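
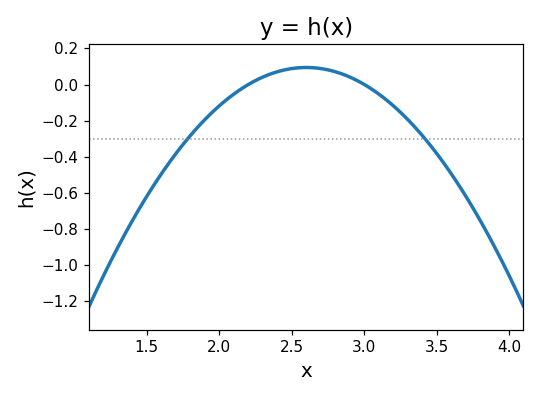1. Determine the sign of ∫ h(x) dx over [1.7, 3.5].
negative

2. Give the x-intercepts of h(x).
2.2, 3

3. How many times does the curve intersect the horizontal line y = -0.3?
2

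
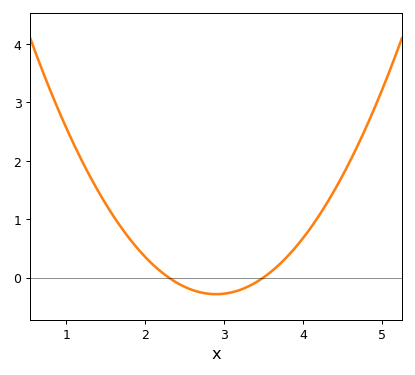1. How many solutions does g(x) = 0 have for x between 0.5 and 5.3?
2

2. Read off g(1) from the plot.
2.6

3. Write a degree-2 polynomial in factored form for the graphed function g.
y = 0.79(x - 2.3)(x - 3.5)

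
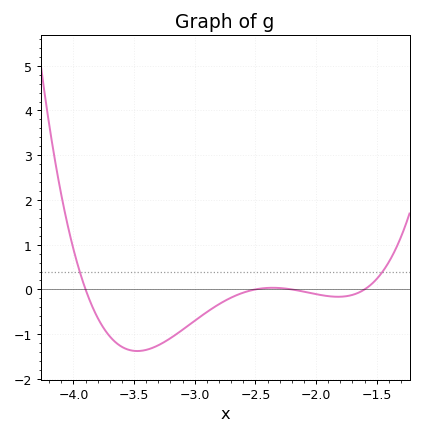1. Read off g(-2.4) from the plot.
0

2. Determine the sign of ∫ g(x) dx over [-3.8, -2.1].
negative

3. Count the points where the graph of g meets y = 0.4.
2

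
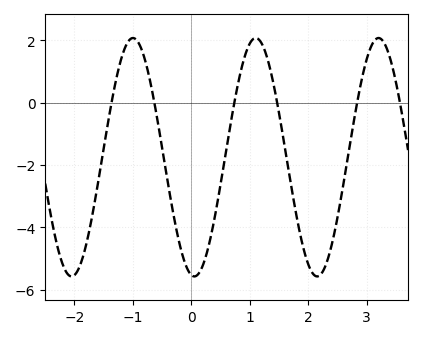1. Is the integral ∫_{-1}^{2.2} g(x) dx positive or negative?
negative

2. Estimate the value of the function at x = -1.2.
1.39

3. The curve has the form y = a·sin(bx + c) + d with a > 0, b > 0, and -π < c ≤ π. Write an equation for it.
y = 3.82sin(2.99x - 1.73) - 1.75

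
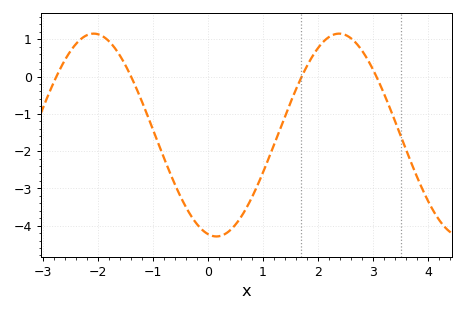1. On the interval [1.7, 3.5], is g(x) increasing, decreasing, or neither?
neither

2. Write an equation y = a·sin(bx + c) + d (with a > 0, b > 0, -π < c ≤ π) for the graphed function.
y = 2.72sin(1.41x - 1.79) - 1.57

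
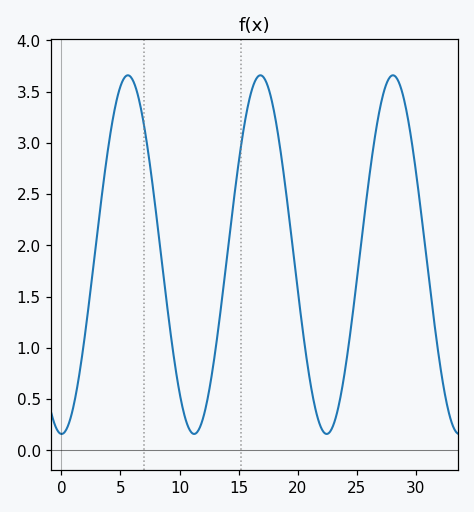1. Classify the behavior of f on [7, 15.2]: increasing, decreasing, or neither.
neither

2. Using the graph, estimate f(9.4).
1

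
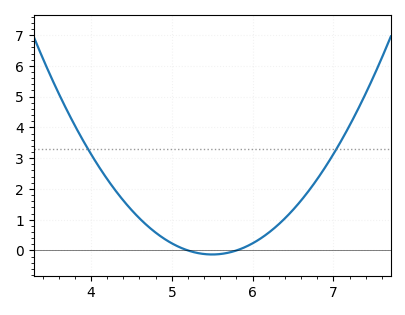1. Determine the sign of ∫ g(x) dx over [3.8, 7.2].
positive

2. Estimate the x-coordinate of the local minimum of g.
5.5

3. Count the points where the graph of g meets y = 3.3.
2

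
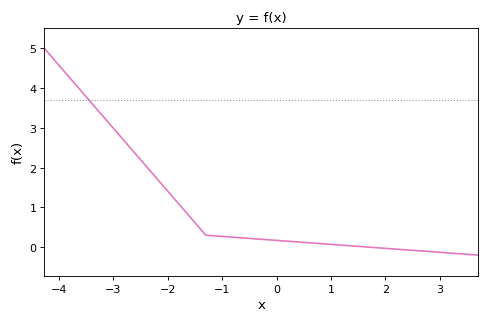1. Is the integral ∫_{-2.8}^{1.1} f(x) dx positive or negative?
positive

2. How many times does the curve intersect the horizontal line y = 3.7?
1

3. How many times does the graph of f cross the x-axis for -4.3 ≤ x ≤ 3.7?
1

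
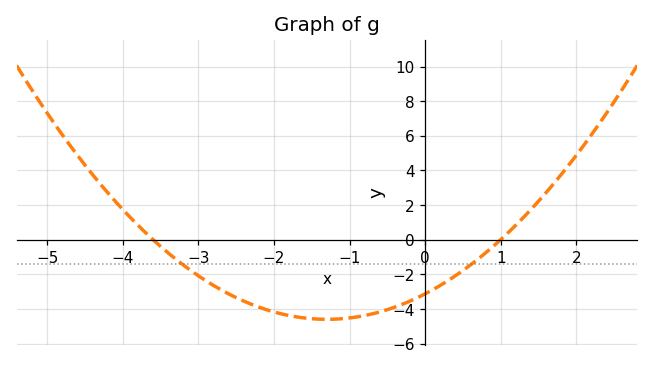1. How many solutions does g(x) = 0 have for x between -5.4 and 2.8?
2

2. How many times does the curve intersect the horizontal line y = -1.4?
2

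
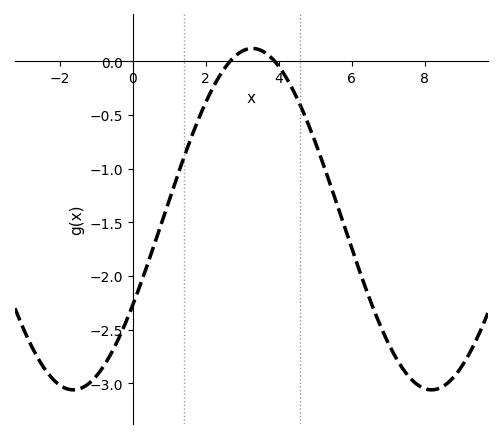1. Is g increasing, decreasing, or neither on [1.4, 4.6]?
neither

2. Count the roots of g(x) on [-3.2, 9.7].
2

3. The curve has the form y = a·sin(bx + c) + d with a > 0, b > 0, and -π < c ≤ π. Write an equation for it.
y = 1.59sin(0.64x - 0.53) - 1.47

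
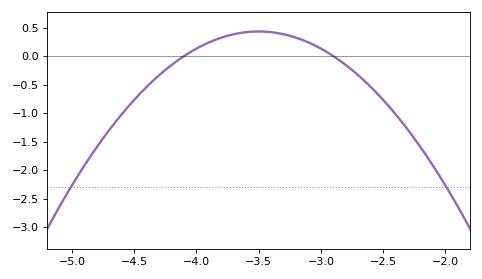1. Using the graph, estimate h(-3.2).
0.324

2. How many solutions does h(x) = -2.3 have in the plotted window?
2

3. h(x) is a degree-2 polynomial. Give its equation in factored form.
y = -1.2(x + 4.1)(x + 2.9)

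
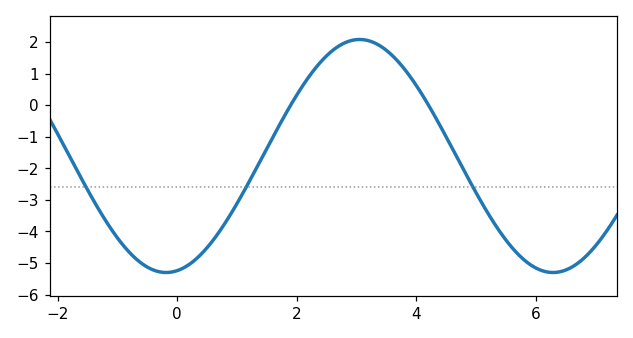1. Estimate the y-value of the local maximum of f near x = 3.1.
2.1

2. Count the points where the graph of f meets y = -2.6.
3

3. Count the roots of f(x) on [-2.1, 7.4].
2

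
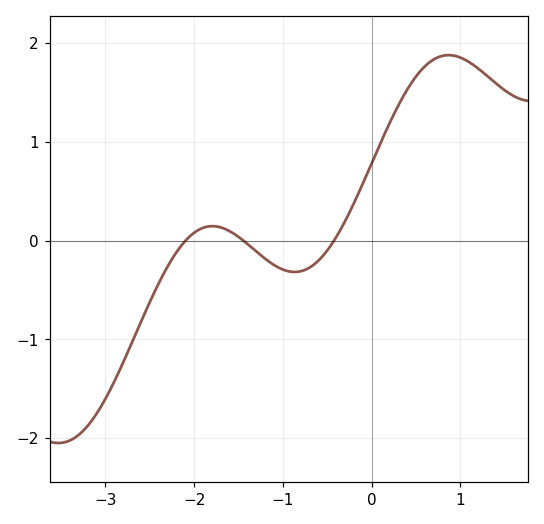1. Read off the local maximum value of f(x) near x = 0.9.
1.9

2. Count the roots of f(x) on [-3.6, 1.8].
3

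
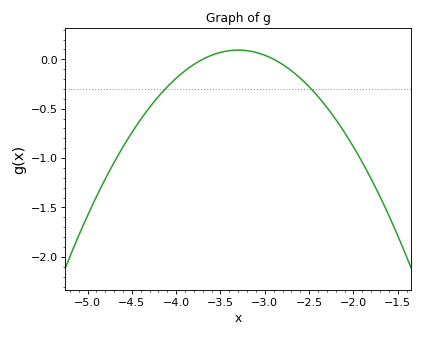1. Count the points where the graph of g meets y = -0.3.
2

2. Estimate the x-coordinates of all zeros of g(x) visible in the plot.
-3.7, -2.9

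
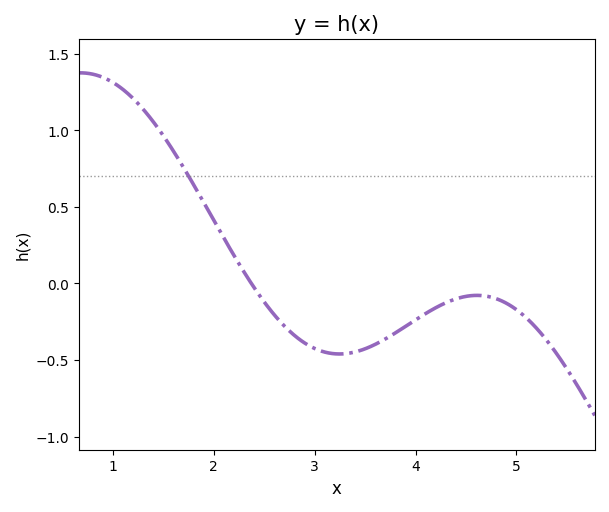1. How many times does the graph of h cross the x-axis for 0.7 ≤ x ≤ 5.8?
1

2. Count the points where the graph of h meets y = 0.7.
1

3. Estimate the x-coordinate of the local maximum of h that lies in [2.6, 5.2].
4.61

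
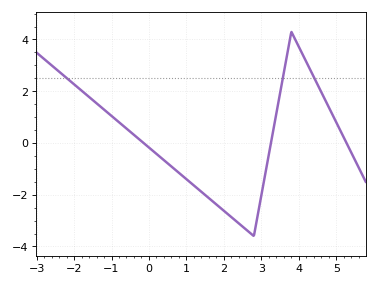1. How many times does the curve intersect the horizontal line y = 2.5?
3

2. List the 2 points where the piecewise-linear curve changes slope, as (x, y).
(2.8, -3.6); (3.8, 4.3)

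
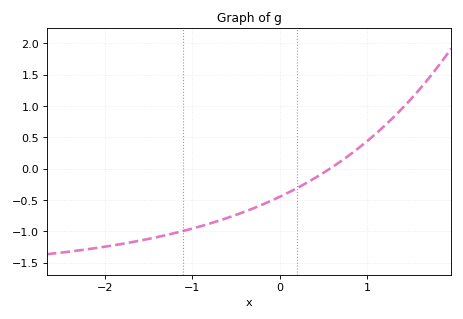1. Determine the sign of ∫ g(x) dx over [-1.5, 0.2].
negative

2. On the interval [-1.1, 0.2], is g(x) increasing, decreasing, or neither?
increasing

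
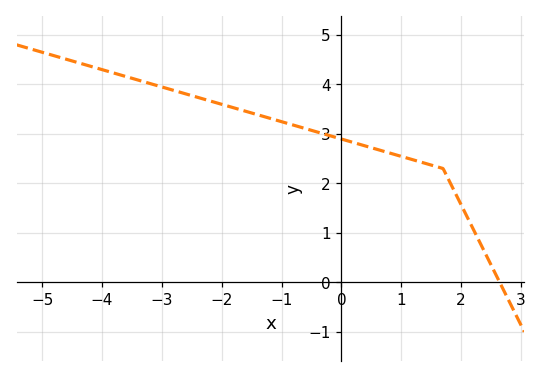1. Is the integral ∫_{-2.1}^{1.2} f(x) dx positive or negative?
positive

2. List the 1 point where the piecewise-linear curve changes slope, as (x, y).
(1.7, 2.3)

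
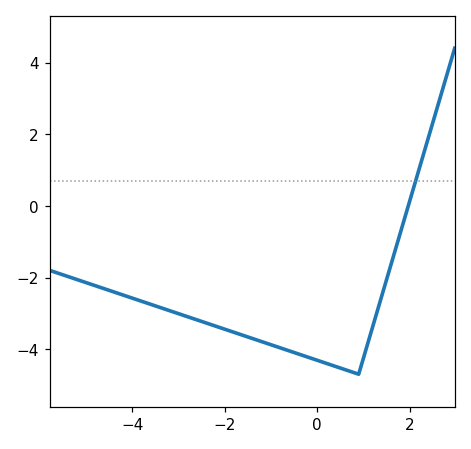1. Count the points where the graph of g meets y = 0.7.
1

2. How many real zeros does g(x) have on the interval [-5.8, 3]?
1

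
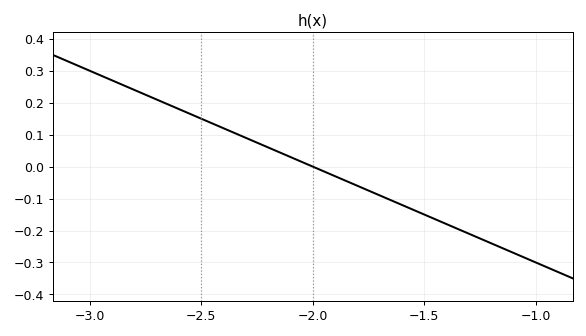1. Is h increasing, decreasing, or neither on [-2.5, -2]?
decreasing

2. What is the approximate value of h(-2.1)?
0.03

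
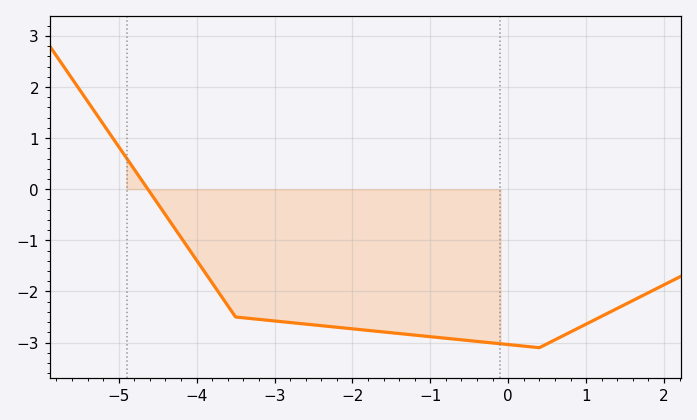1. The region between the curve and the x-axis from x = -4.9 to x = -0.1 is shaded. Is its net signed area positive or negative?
negative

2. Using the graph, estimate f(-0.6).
-2.9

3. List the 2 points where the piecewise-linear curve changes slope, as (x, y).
(-3.5, -2.5); (0.4, -3.1)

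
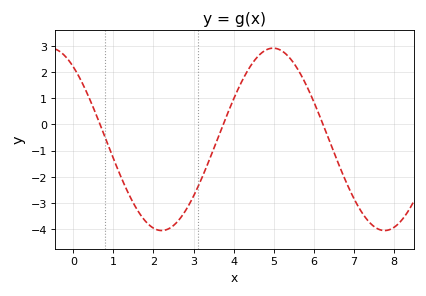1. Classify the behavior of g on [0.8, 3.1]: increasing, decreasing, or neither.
neither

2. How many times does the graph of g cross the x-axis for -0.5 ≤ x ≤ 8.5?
3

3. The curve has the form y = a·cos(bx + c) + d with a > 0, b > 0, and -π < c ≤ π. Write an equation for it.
y = 3.48cos(1.13x + 0.652) - 0.57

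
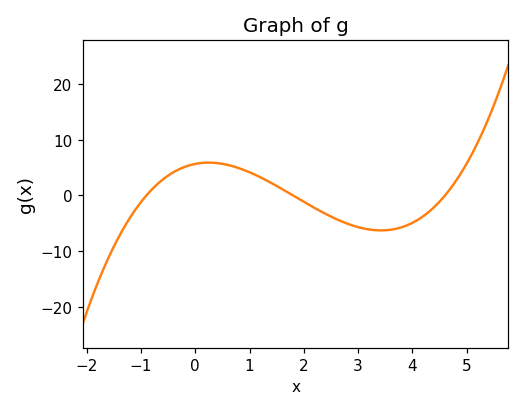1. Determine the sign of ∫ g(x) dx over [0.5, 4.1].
negative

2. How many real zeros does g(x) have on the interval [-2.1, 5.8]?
3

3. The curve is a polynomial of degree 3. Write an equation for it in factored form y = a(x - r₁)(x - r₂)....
y = 0.76(x + 0.9)(x - 1.8)(x - 4.6)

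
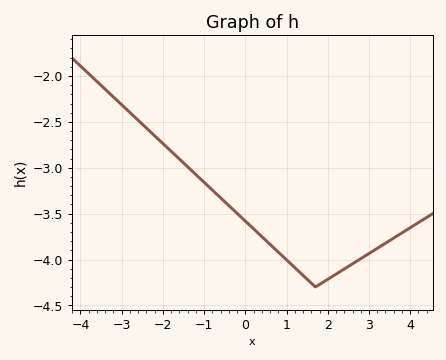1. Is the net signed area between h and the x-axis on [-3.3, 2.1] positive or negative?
negative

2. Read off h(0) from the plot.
-3.6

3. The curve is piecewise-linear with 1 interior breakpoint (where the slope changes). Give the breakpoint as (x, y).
(1.7, -4.3)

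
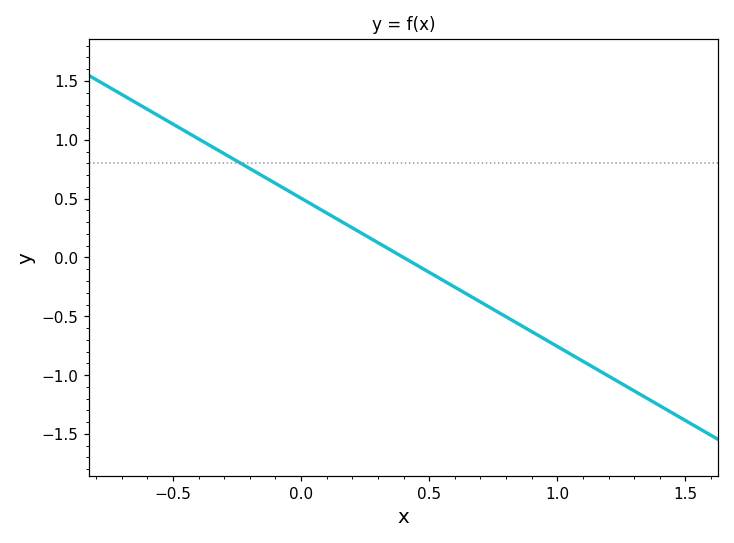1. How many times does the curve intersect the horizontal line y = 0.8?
1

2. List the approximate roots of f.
0.4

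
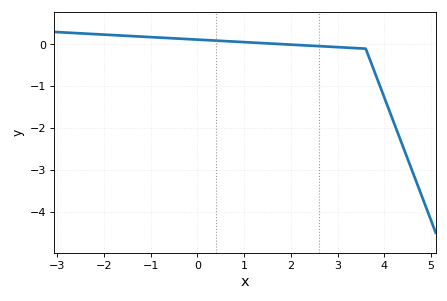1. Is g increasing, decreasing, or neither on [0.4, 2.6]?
decreasing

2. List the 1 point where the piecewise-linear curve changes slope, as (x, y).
(3.6, -0.1)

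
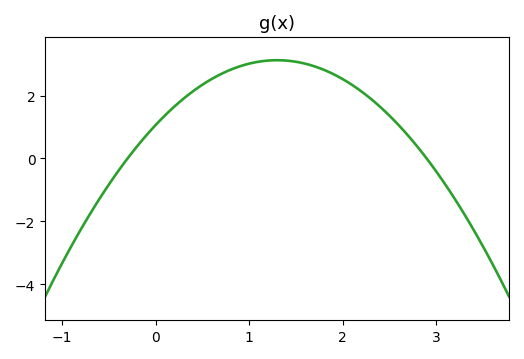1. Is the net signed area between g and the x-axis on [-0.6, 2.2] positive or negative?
positive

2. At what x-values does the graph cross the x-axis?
-0.3, 2.9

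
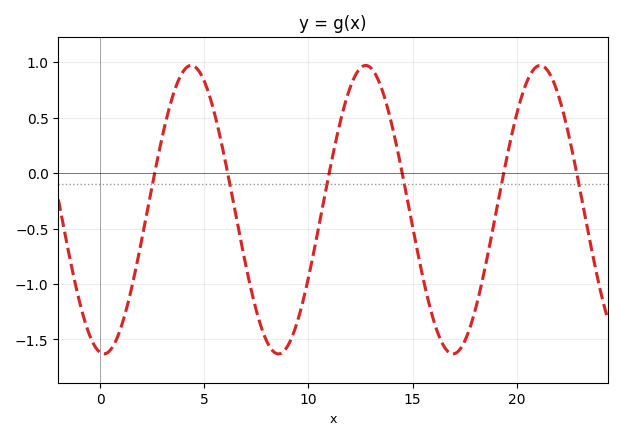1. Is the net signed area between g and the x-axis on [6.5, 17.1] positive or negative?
negative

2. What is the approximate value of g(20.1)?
0.6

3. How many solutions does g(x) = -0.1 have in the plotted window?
6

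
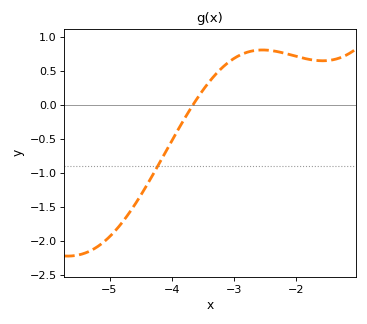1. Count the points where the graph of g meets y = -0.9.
1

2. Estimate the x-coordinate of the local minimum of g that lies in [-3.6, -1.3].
-1.57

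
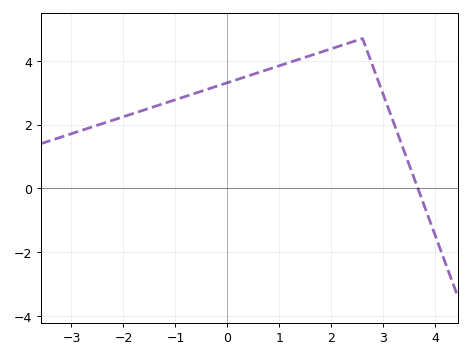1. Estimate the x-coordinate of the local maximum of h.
2.6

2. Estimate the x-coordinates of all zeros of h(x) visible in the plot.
3.66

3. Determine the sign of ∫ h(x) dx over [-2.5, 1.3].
positive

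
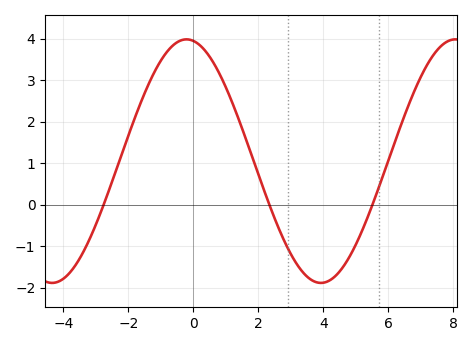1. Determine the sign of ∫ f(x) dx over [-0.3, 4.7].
positive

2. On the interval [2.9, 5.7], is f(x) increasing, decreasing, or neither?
neither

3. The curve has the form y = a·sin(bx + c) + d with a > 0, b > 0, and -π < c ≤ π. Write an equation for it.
y = 2.93sin(0.76x + 1.7) + 1.05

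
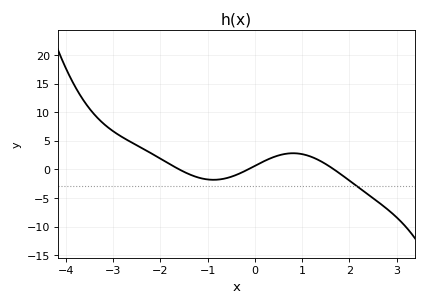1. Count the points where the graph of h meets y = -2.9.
1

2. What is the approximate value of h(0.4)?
2.17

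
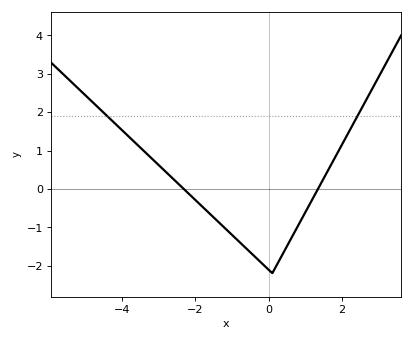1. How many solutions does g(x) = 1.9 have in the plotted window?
2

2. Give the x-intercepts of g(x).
-2.4, 1.4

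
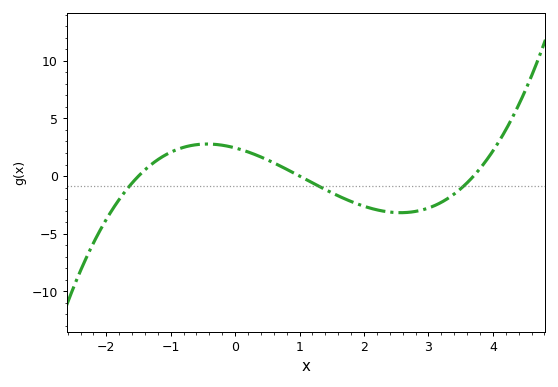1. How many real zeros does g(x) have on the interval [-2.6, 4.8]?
3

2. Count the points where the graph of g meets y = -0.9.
3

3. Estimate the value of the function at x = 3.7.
0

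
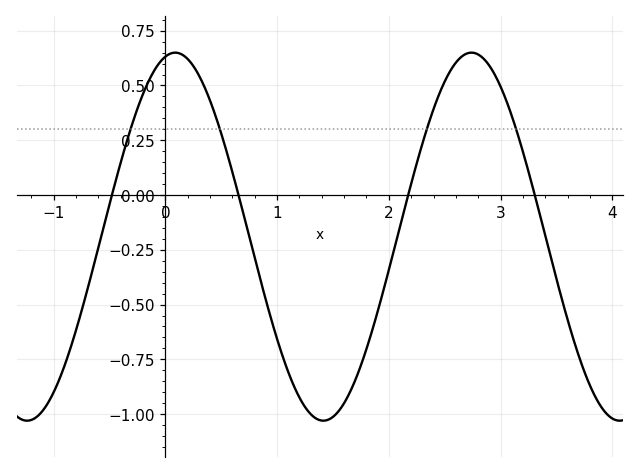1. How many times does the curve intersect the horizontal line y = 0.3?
4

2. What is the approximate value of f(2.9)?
0.6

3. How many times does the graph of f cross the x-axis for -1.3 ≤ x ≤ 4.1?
4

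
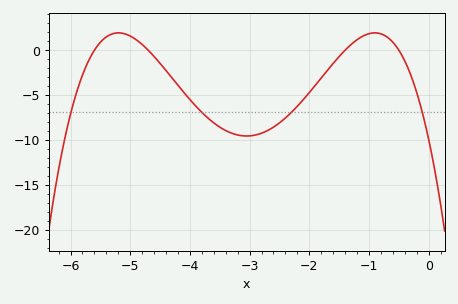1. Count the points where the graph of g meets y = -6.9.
4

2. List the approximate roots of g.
-5.6, -4.7, -1.4, -0.5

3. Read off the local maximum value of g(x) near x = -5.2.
2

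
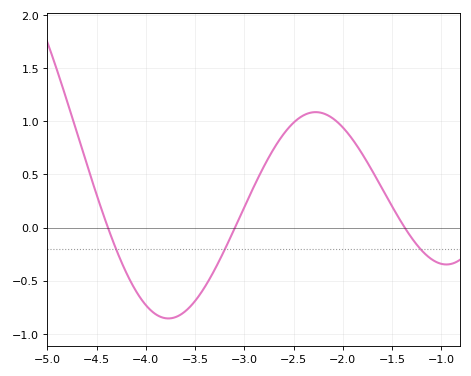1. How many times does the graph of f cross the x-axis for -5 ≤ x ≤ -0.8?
3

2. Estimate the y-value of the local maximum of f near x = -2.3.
1.09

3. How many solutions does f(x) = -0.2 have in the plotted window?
3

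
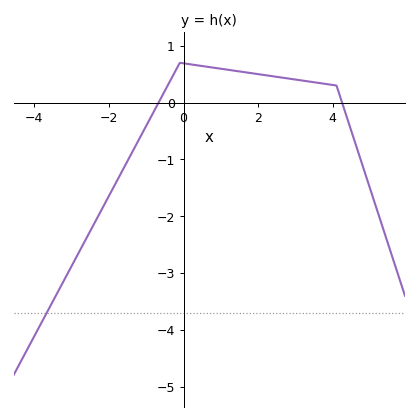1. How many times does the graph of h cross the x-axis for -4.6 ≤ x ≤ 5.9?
2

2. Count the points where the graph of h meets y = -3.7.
1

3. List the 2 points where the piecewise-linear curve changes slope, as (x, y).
(-0.1, 0.7); (4.1, 0.3)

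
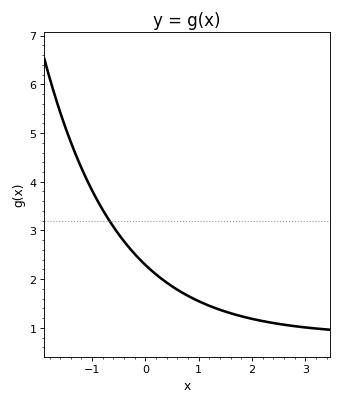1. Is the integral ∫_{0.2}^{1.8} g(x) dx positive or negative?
positive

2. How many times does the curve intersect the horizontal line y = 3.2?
1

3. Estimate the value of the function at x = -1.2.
4.28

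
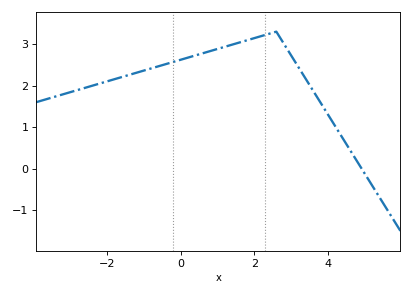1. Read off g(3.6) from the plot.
1.9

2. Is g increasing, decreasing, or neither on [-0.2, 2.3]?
increasing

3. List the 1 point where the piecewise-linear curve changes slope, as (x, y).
(2.6, 3.3)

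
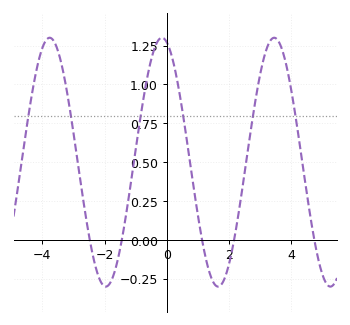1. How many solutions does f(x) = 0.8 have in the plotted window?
6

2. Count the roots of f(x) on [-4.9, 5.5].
5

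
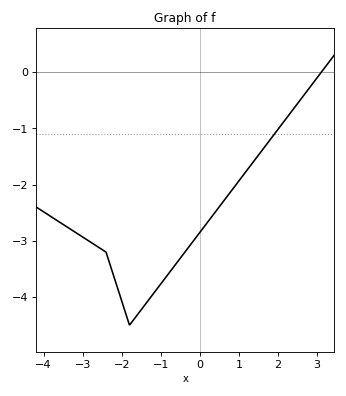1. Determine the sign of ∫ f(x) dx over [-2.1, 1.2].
negative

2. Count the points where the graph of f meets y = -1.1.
1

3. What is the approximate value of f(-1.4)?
-4.13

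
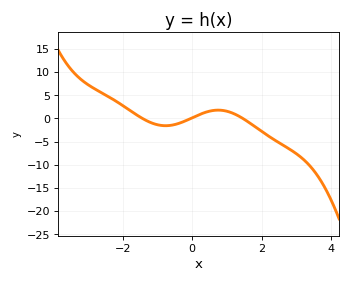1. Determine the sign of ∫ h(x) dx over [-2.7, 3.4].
negative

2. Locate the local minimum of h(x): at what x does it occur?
-0.763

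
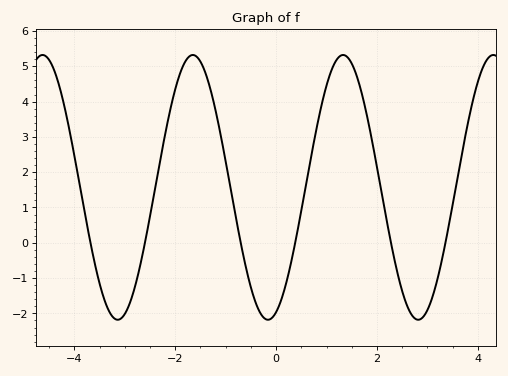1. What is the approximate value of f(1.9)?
2.9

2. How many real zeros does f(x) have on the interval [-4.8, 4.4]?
6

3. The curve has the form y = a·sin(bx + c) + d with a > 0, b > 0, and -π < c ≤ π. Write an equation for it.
y = 3.75sin(2.1x - 1.2) + 1.57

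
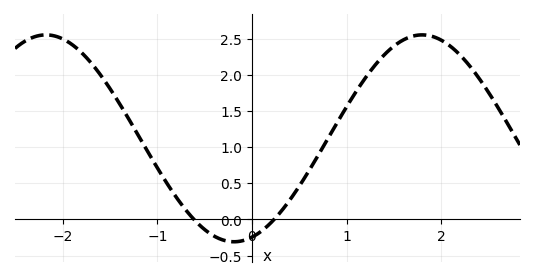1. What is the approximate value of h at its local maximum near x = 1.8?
2.55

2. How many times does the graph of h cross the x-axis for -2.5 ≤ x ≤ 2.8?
2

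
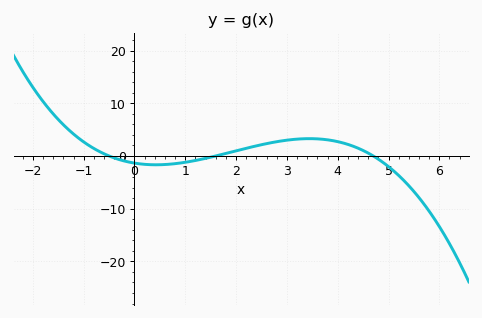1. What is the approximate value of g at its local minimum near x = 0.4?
-1.67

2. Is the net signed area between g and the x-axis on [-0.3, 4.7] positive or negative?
positive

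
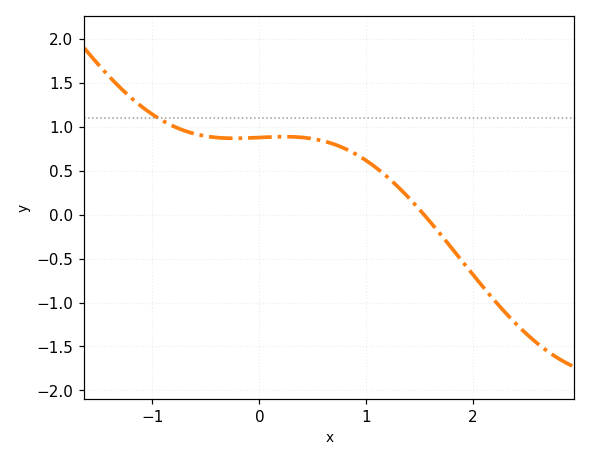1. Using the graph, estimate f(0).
0.876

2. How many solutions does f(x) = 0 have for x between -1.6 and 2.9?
1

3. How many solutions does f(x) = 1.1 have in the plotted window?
1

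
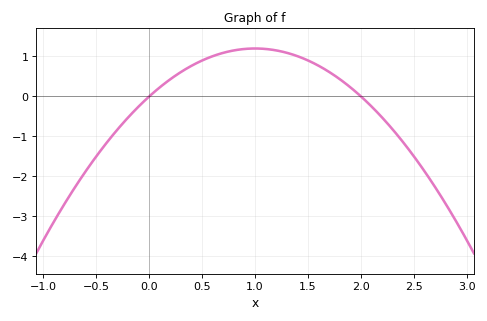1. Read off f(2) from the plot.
0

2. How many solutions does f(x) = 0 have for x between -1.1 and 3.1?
2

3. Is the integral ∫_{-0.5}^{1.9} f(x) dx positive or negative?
positive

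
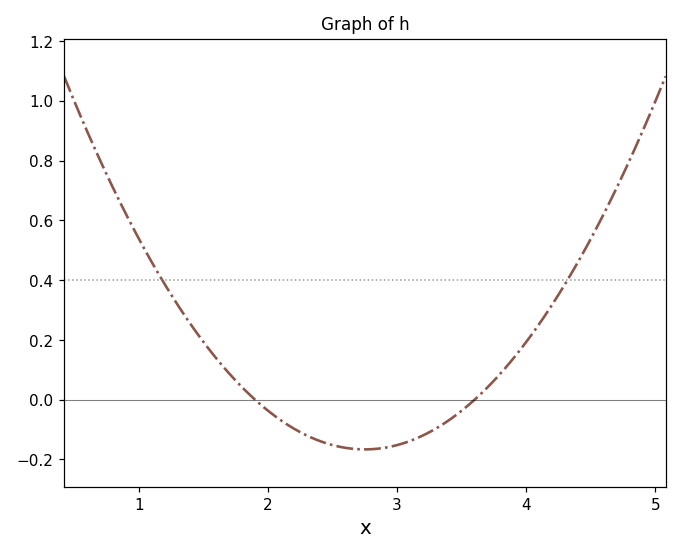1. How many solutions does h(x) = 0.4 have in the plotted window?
2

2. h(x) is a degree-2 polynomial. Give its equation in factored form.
y = 0.23(x - 1.9)(x - 3.6)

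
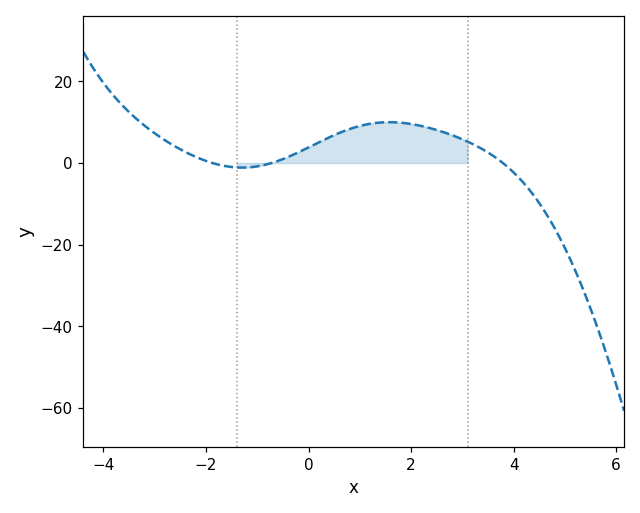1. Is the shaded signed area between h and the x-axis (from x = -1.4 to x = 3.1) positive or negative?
positive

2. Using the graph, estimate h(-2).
0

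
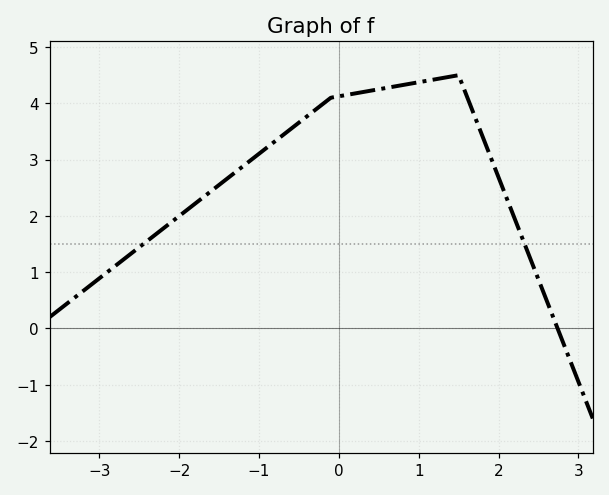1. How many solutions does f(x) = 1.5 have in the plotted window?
2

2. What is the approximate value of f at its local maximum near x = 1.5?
4.5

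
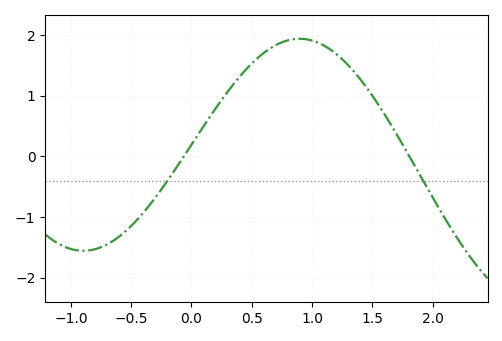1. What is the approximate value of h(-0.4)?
-0.9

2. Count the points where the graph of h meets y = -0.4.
2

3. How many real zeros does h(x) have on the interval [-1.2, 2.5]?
2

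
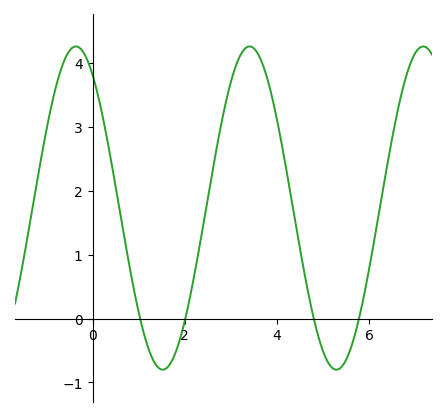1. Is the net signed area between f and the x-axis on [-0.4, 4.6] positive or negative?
positive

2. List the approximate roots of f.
1, 2, 4.8, 5.8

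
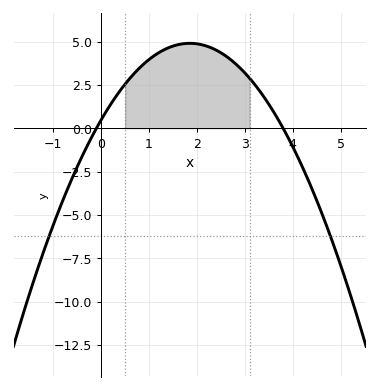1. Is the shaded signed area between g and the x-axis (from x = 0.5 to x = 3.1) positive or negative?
positive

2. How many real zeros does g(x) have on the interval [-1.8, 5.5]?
2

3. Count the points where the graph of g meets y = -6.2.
2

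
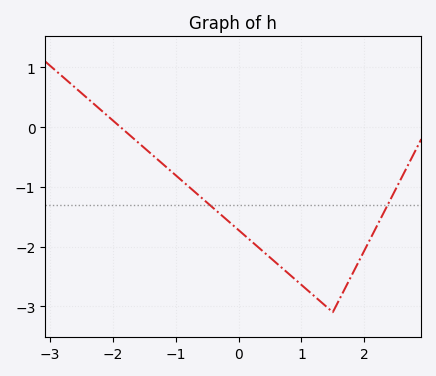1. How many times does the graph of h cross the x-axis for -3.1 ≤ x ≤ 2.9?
1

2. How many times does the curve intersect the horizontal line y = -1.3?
2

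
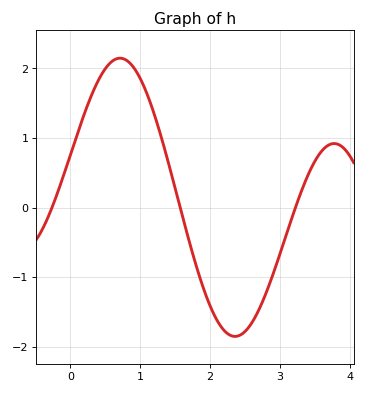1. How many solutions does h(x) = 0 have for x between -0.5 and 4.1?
3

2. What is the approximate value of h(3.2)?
-0.061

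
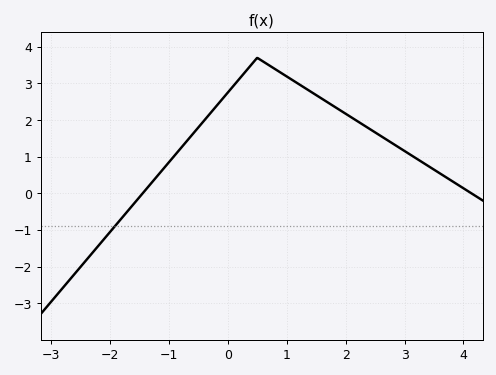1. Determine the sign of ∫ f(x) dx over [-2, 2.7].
positive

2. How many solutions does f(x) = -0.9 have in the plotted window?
1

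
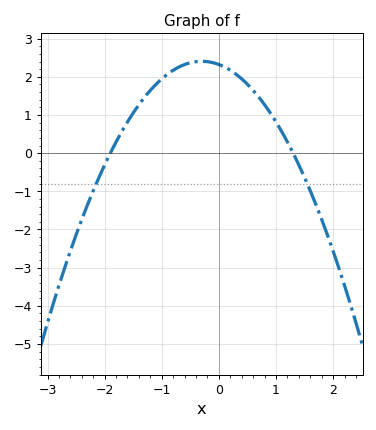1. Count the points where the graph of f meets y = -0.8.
2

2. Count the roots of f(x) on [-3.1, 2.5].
2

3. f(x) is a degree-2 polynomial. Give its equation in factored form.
y = -0.94(x + 1.9)(x - 1.3)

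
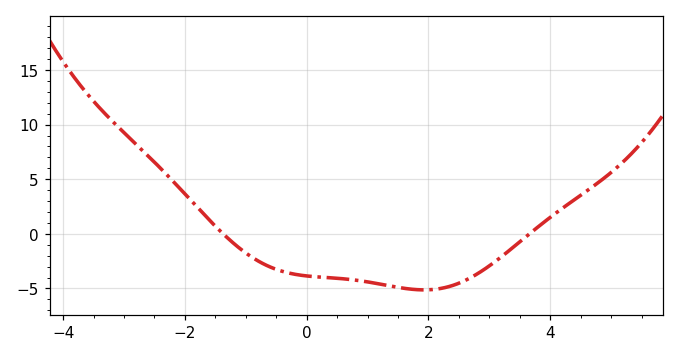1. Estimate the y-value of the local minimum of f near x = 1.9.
-5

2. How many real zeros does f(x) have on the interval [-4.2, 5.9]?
2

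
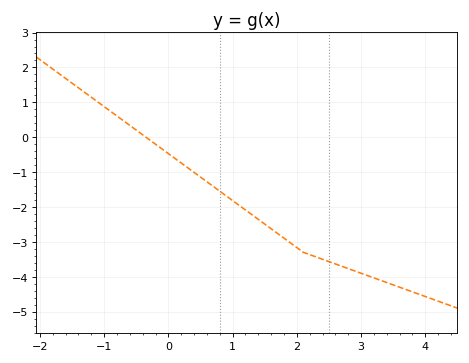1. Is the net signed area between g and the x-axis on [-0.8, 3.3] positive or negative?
negative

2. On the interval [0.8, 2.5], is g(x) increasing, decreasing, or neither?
decreasing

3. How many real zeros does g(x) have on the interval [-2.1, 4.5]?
1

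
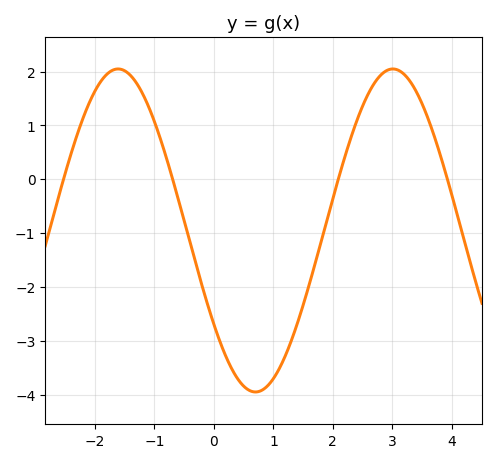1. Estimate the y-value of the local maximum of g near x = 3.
2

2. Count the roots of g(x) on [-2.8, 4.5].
4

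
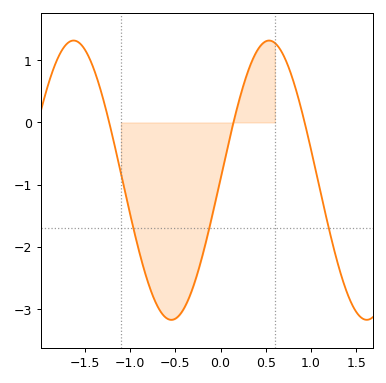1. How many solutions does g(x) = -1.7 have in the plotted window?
3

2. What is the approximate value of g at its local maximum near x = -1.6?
1.3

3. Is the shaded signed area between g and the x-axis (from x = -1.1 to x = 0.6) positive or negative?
negative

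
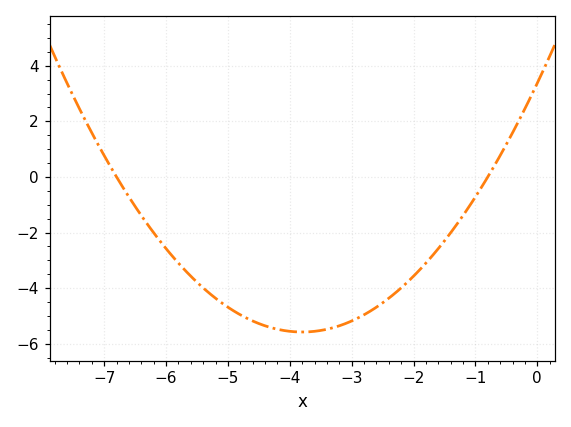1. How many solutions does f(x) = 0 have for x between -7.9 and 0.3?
2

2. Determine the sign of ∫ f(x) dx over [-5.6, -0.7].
negative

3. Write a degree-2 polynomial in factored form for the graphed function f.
y = 0.62(x + 6.8)(x + 0.8)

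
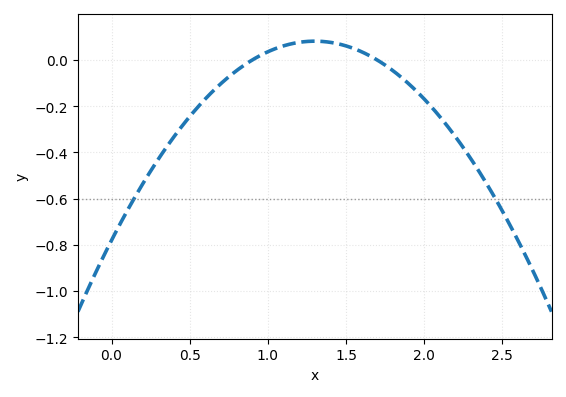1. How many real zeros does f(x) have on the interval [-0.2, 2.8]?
2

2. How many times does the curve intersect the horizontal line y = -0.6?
2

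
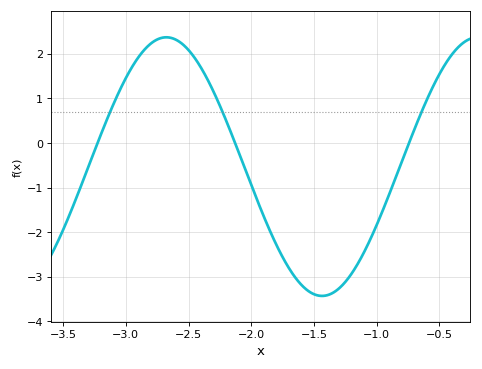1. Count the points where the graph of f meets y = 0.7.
3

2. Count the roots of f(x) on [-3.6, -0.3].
3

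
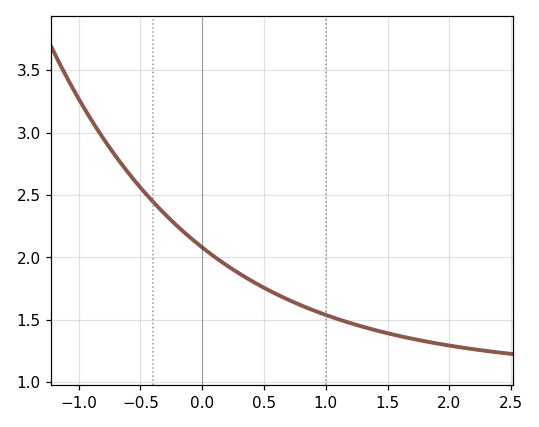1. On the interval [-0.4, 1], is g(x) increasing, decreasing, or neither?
decreasing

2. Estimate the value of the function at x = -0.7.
2.8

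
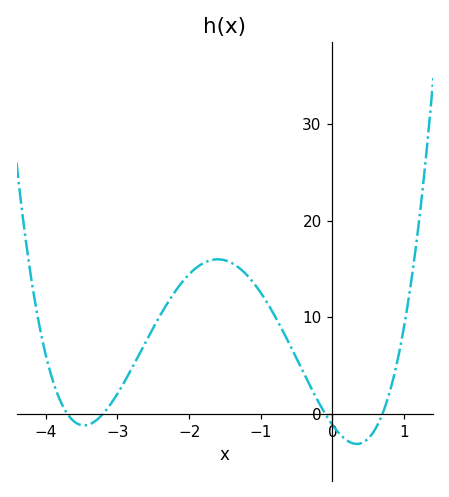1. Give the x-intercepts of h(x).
-3.7, -3.2, -0.1, 0.7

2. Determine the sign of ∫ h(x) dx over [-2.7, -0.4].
positive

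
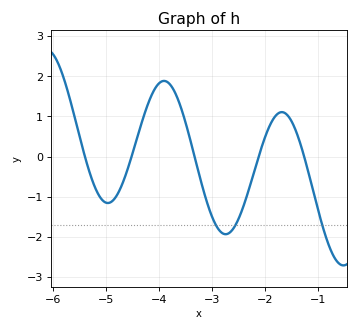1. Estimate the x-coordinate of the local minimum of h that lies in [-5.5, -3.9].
-4.97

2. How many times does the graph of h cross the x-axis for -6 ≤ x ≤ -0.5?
5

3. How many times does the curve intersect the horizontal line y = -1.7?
3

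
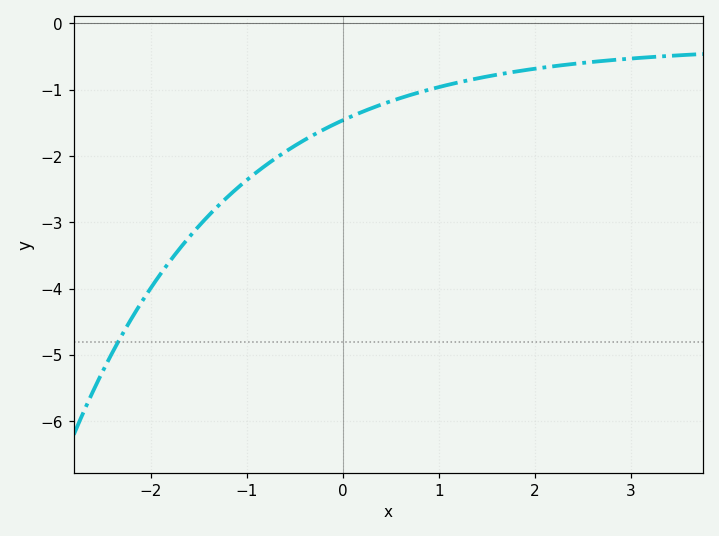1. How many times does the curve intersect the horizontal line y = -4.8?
1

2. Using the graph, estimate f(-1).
-2.36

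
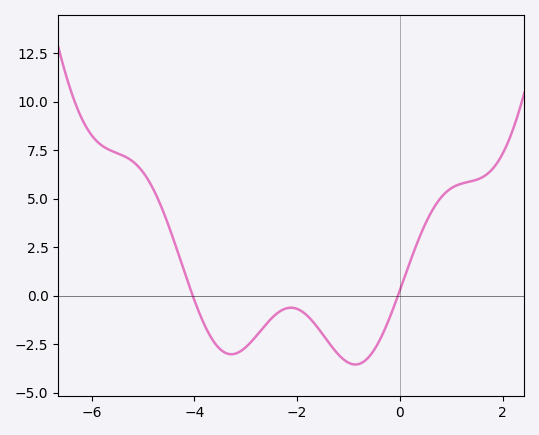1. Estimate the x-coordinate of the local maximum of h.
-2.2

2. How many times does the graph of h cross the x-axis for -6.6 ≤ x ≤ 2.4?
2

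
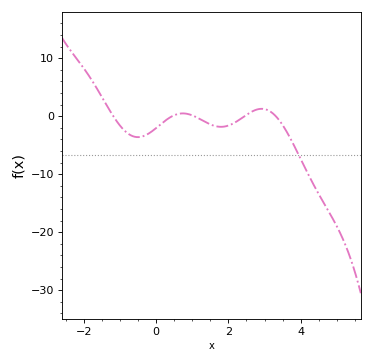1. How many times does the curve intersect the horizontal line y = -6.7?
1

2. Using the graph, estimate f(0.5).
0.15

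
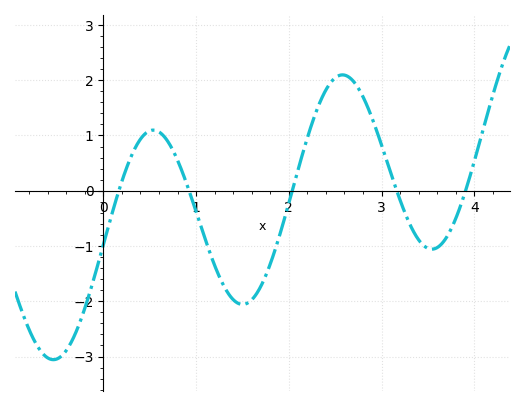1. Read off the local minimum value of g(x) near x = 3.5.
-1.1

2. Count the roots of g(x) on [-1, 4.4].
5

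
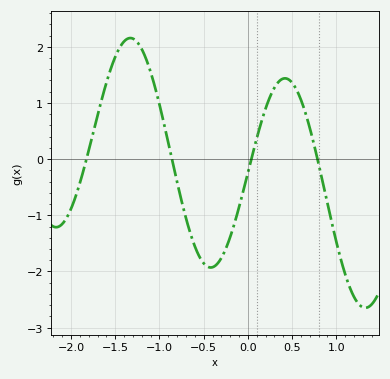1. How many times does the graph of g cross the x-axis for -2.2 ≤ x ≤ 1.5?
4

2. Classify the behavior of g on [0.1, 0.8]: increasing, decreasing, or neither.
neither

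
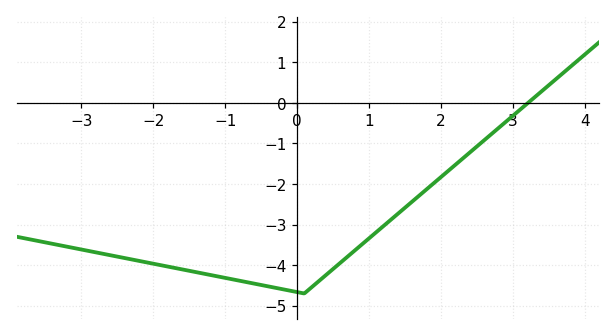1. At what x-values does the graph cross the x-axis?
3.2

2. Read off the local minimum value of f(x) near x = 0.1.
-4.7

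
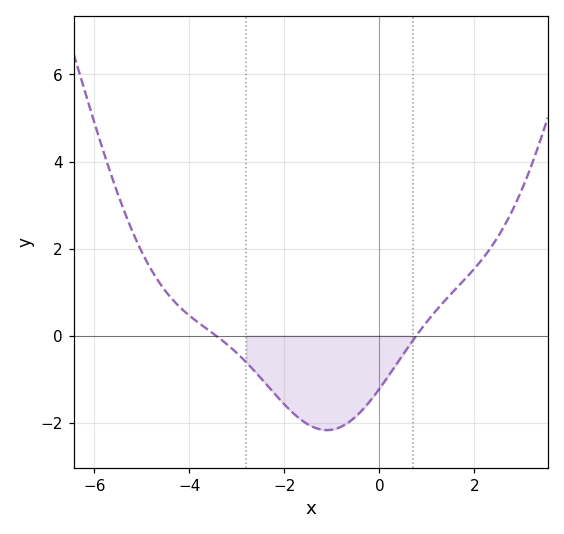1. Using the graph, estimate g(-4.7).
1.33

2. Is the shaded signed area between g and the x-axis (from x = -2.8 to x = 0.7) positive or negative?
negative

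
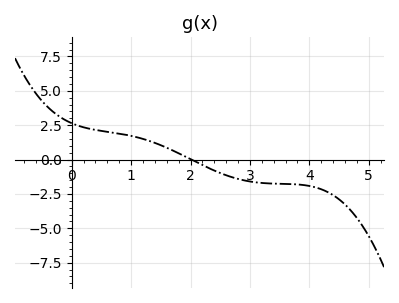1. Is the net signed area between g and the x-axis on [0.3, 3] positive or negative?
positive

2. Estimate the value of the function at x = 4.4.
-2.6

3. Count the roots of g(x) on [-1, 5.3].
1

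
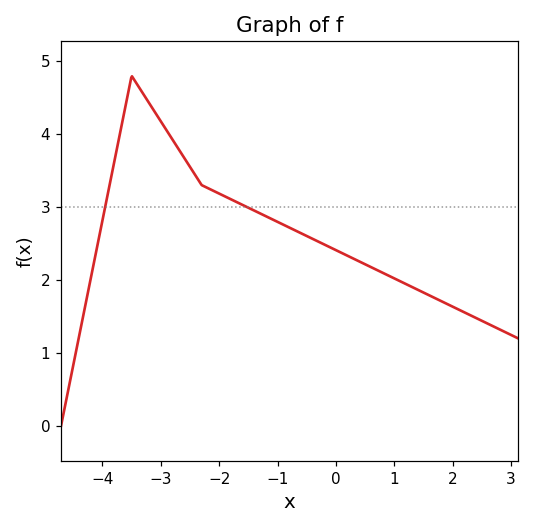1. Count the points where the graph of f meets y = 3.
2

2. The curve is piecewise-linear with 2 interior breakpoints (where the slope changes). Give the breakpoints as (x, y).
(-3.5, 4.8); (-2.3, 3.3)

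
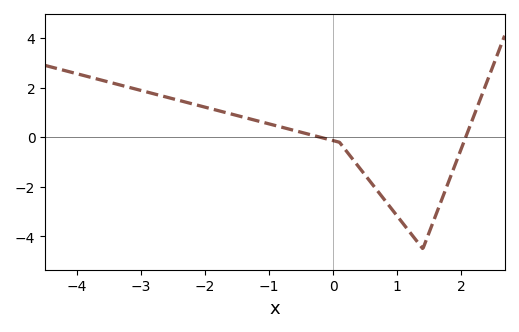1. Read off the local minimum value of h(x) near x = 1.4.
-4.5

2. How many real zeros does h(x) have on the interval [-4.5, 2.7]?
2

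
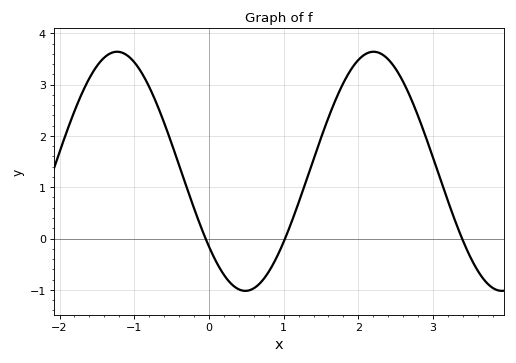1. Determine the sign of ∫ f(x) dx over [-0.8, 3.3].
positive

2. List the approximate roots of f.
0, 1, 3.4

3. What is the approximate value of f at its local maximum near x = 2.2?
3.6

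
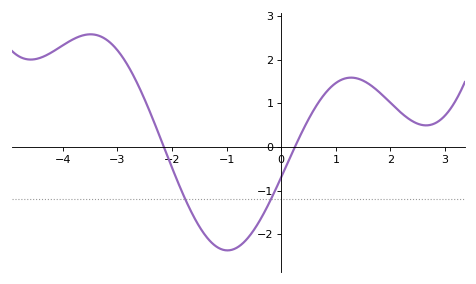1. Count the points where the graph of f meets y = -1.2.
2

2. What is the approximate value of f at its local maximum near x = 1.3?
1.6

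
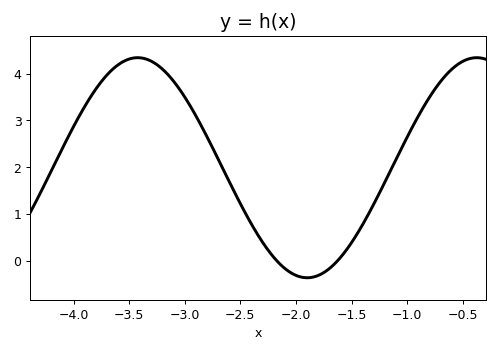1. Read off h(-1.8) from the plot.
-0.3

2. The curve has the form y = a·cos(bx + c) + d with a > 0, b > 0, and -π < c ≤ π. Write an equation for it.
y = 2.35cos(2.1x + 0.77) + 1.99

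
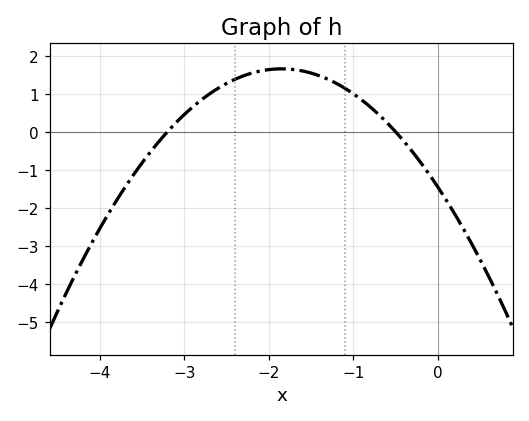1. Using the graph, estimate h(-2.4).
1.38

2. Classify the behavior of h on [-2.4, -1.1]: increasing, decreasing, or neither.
neither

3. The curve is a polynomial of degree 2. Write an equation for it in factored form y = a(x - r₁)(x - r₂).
y = -0.91(x + 3.2)(x + 0.5)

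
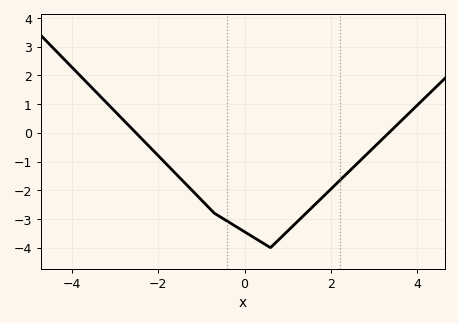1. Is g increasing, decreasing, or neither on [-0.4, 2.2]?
neither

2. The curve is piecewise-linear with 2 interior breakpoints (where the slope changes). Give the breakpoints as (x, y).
(-0.7, -2.8); (0.6, -4)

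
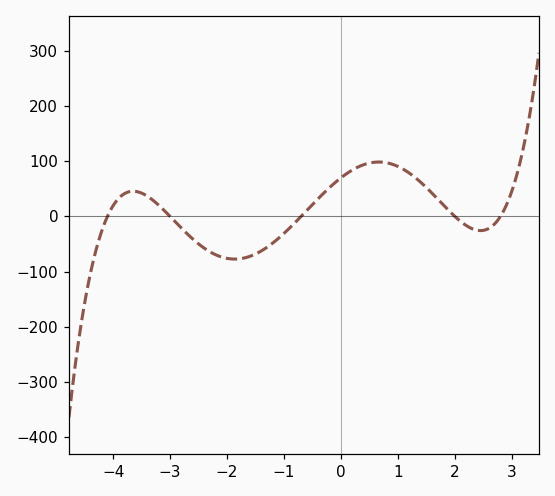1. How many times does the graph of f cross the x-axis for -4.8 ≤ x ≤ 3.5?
5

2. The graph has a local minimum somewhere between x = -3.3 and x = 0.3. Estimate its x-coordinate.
-1.87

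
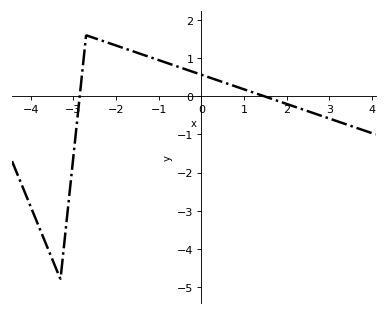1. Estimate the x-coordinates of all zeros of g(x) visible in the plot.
-2.85, 1.47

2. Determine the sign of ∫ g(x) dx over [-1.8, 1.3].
positive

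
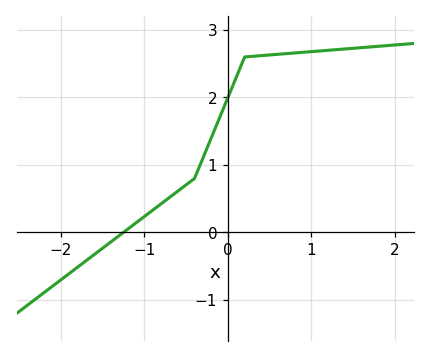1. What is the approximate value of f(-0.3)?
1.1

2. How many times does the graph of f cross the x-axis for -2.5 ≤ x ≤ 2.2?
1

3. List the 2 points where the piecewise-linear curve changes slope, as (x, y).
(-0.4, 0.8); (0.2, 2.6)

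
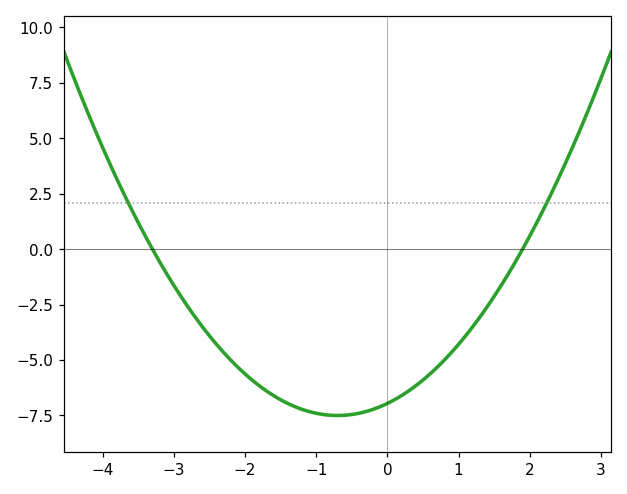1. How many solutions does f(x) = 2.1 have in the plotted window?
2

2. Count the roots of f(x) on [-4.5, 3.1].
2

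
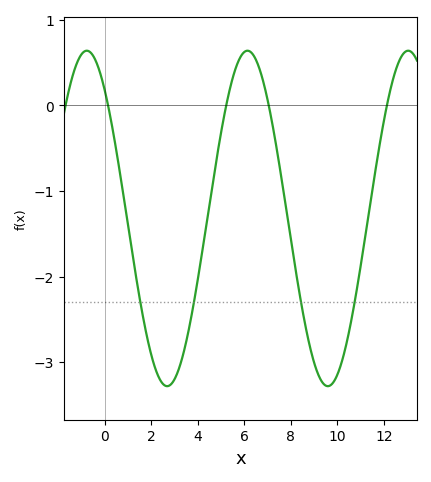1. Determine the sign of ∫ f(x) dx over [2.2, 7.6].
negative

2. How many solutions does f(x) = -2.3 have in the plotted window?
4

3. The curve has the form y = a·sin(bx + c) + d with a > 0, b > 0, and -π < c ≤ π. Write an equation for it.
y = 1.96sin(0.91x + 2.27) - 1.32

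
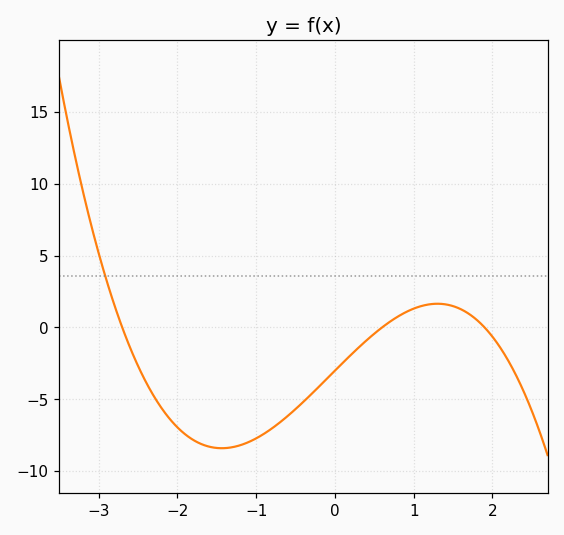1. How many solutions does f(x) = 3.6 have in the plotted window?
1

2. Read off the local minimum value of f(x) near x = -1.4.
-8.41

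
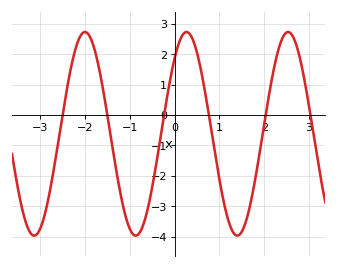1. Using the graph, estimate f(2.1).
0.606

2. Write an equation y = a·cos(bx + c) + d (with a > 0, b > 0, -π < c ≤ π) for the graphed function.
y = 3.35cos(2.77x - 0.73) - 0.62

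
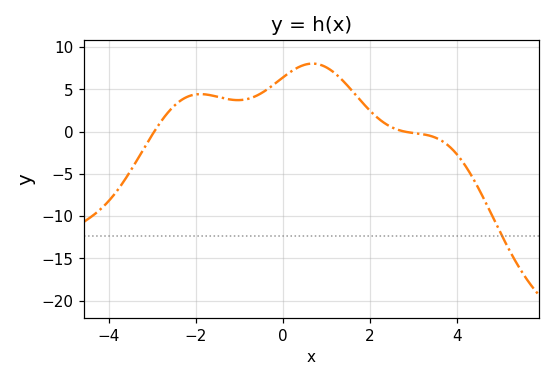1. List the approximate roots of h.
-2.96, 2.82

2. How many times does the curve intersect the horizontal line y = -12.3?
1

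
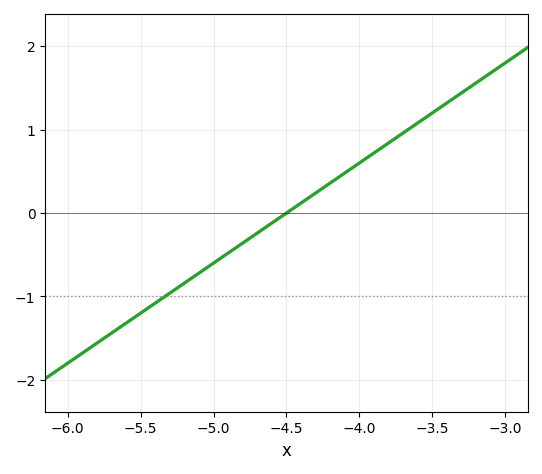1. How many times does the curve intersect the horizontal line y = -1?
1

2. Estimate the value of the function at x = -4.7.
-0.24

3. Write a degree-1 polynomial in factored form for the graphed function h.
y = 1.2(x + 4.5)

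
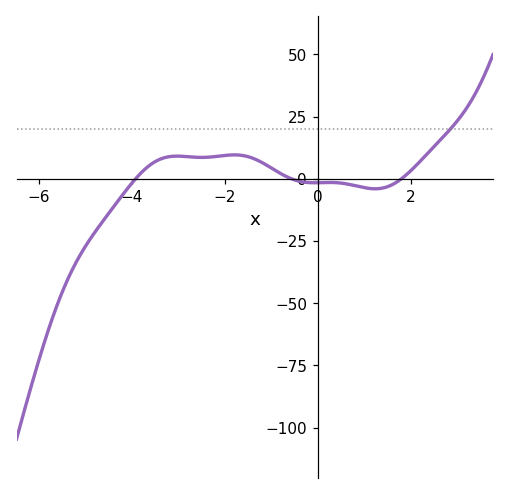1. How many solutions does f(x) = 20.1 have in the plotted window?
1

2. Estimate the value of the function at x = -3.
9.11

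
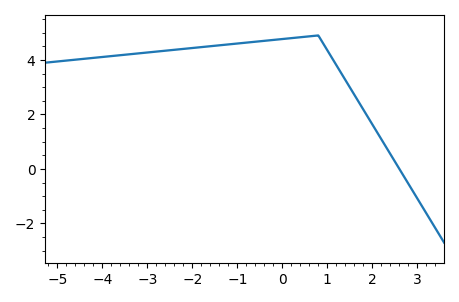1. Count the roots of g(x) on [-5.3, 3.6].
1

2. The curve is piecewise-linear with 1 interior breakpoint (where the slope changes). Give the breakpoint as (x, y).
(0.8, 4.9)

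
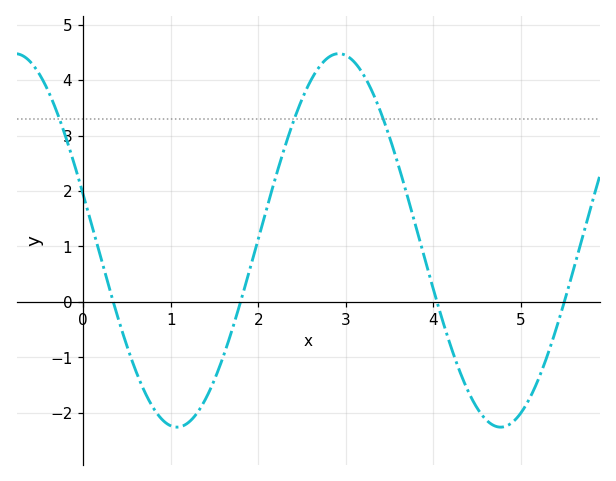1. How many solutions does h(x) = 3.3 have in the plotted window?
3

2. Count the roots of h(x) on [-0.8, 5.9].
4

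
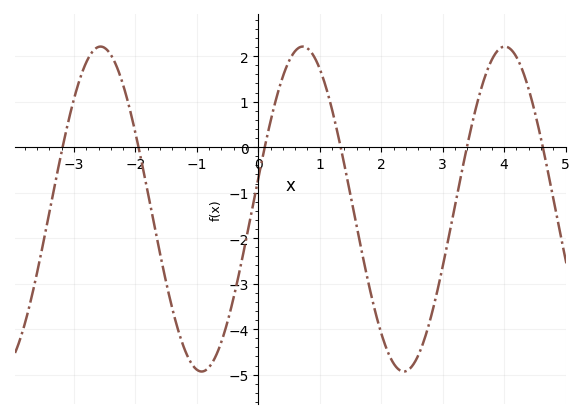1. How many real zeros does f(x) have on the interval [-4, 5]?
6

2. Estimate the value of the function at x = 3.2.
-1.3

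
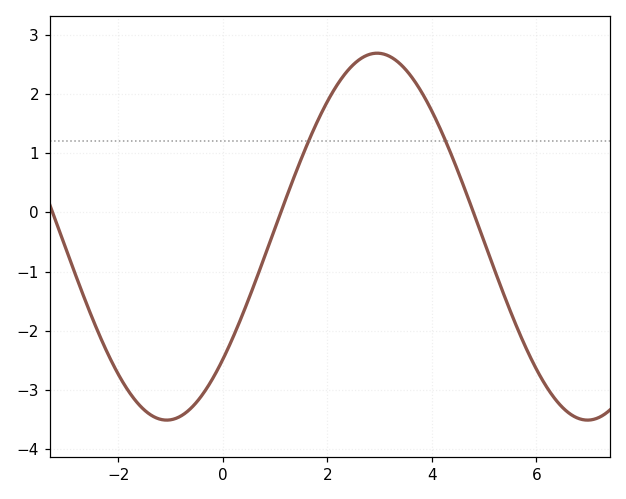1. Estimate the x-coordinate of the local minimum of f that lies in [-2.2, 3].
-1.08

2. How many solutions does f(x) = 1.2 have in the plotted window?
2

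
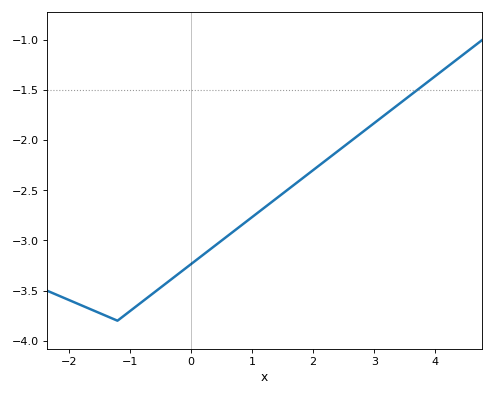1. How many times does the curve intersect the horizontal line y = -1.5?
1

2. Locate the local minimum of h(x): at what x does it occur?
-1.2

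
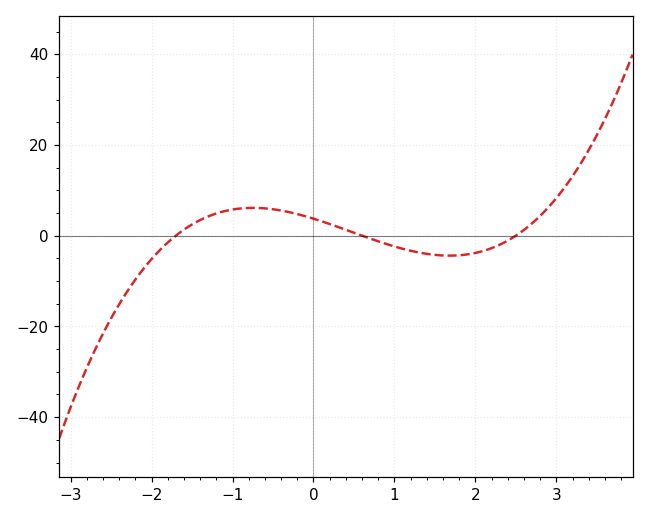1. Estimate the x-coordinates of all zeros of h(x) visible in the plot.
-1.7, 0.6, 2.5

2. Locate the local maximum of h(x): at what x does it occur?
-0.7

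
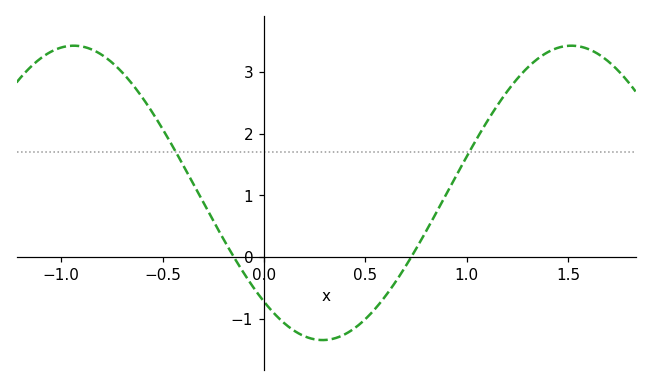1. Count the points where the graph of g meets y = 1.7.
2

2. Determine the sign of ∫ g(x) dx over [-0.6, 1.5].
positive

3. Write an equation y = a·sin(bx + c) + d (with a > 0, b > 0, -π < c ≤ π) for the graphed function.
y = 2.38sin(2.6x - 2.3) + 1.04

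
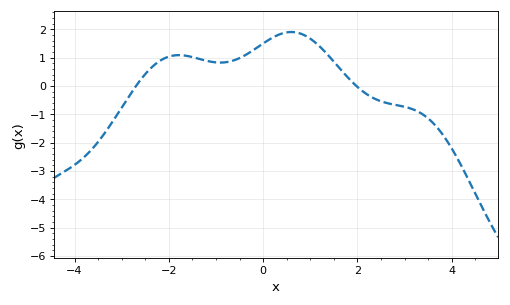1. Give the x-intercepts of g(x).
-2.6, 2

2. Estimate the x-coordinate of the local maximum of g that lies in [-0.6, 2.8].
0.6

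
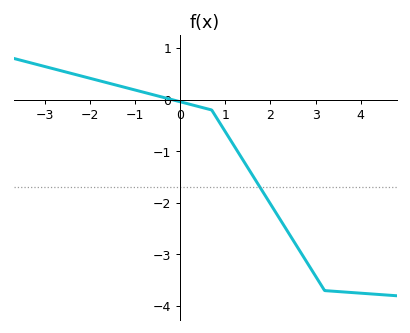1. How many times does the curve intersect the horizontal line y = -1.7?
1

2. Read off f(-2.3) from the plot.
0.484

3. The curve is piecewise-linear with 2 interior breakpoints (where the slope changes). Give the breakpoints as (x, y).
(0.7, -0.2); (3.2, -3.7)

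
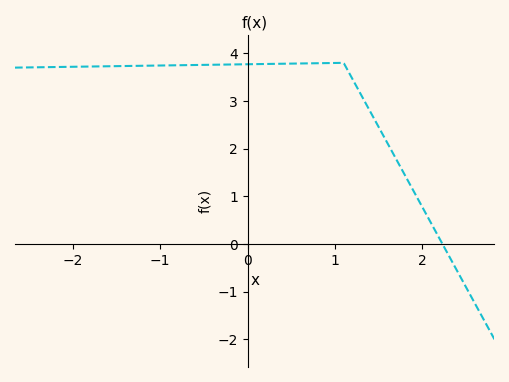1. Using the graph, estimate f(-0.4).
3.76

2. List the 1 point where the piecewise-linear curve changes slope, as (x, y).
(1.1, 3.8)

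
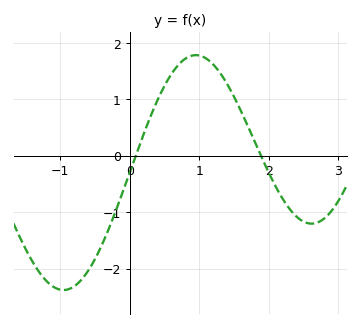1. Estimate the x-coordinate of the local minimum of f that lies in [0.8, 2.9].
2.62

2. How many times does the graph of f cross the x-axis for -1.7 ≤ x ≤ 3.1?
2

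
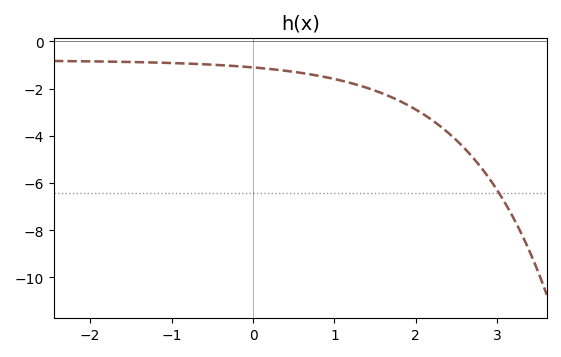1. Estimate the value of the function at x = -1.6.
-0.864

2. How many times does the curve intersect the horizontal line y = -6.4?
1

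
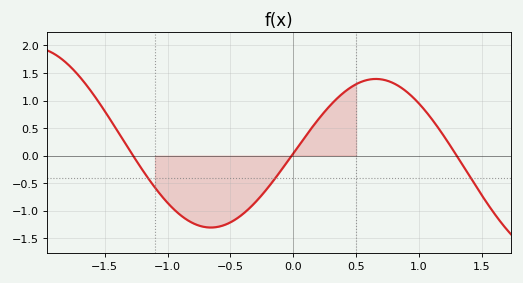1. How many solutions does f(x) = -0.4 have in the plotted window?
3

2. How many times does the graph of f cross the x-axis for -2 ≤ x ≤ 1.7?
3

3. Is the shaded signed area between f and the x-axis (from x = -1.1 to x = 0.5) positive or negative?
negative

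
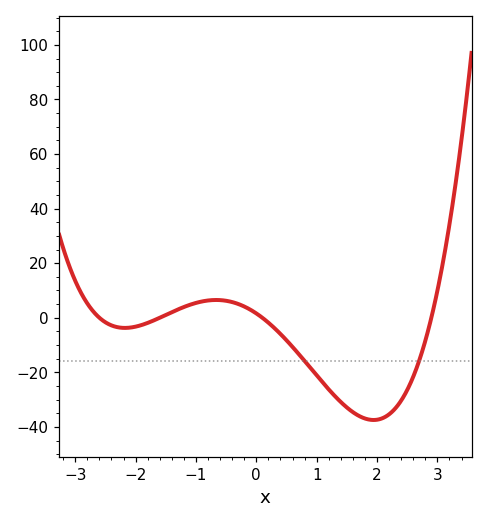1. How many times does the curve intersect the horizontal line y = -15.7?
2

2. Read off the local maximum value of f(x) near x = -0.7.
6.51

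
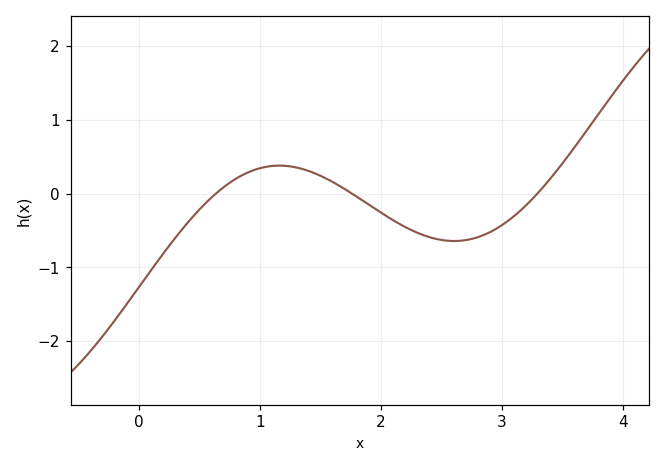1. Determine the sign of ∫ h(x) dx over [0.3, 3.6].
negative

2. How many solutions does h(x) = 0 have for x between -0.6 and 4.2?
3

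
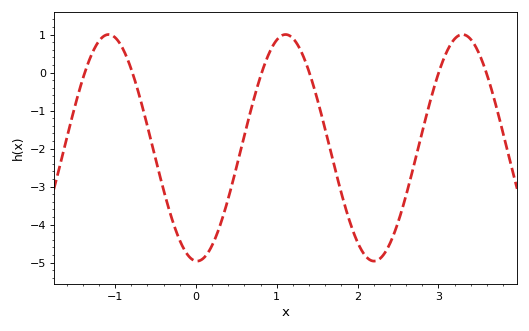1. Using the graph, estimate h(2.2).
-5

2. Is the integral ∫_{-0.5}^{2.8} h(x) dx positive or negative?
negative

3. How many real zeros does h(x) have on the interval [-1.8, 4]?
6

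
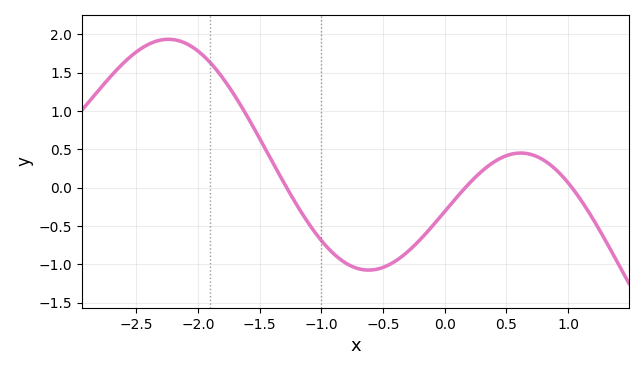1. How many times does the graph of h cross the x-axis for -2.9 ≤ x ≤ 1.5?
3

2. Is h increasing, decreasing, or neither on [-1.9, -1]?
decreasing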